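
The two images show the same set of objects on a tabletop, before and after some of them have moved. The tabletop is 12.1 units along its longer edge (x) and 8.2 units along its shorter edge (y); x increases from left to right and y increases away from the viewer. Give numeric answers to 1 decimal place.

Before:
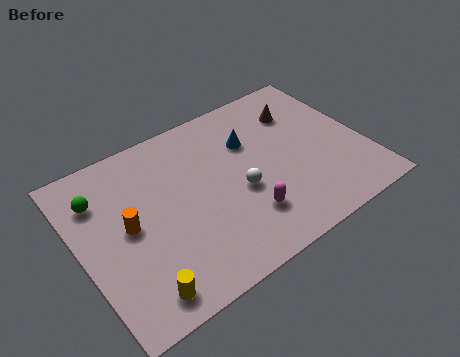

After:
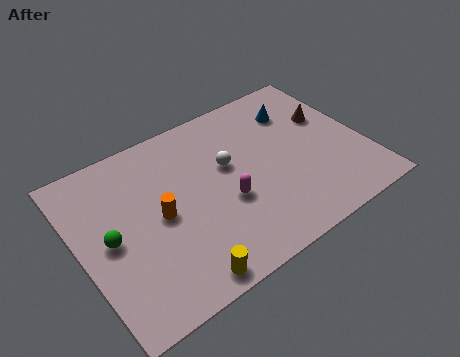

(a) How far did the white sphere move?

1.5

The white sphere moved from about (6.6, 3.4) to (6.4, 4.9), a distance of √(0.2² + 1.5²) ≈ 1.5.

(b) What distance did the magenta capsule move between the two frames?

1.3

From (6.6, 2.1) to (6.0, 3.2), the magenta capsule covered √(0.6² + 1.1²) ≈ 1.3 units.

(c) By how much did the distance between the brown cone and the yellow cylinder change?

-0.8

They were about 9.3 units apart before and 8.5 after — 0.8 units closer together.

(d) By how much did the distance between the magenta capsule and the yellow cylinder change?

-1.4

They were about 4.8 units apart before and 3.4 after — 1.4 units closer together.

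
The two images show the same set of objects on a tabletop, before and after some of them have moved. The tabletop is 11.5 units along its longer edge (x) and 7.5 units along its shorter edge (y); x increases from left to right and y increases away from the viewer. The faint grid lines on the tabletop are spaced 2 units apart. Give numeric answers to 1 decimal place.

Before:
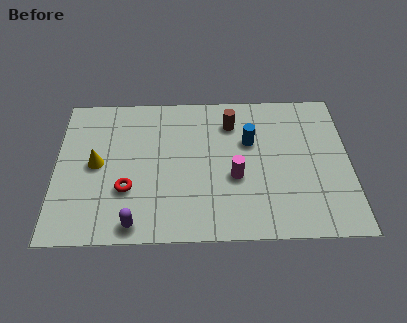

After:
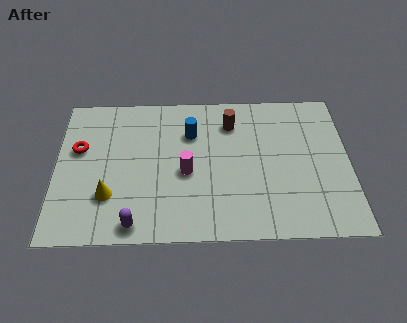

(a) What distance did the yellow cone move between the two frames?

1.7

The yellow cone was near (1.6, 3.8) before and (2.1, 2.2) after, so it travelled √(0.5² + 1.6²) ≈ 1.7 units.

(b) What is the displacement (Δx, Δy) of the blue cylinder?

(-2.3, 0.5)

From the two frames, the blue cylinder sits at roughly (7.6, 4.8) before and (5.3, 5.3) after.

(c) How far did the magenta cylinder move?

1.9

From (7.0, 3.0) to (5.1, 3.3), the magenta cylinder covered √(1.9² + 0.3²) ≈ 1.9 units.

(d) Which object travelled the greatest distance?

the red torus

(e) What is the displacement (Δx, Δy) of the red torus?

(-1.9, 2.1)

The red torus started near (2.8, 2.5) and ended near (0.9, 4.6).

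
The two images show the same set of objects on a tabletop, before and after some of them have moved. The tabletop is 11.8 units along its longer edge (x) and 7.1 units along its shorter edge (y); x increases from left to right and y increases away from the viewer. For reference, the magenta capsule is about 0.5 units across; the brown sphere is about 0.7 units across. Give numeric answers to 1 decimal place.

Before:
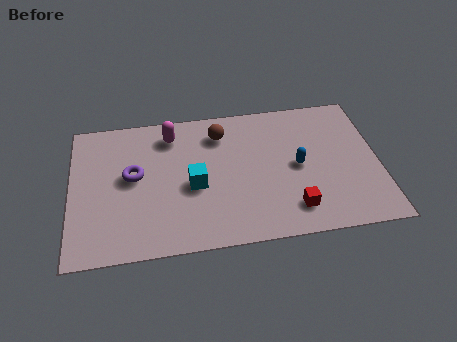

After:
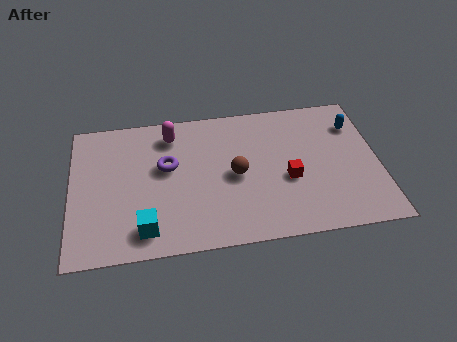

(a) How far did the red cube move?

1.5

The red cube was near (8.4, 1.4) before and (8.3, 2.9) after, so it travelled √(0.1² + 1.5²) ≈ 1.5 units.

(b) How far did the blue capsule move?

2.9

The blue capsule was near (8.7, 3.5) before and (11.0, 5.3) after, so it travelled √(2.3² + 1.8²) ≈ 2.9 units.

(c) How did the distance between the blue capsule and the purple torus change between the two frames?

+1.1

They were about 6.3 units apart before and 7.4 after — 1.1 units further apart.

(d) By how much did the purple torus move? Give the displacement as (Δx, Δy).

(1.3, 0.3)

From the two frames, the purple torus sits at roughly (2.4, 3.9) before and (3.7, 4.2) after.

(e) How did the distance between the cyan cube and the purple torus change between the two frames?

+0.7

The distance was about 2.4 in the first image and 3.1 in the second, so they moved 0.7 units further apart.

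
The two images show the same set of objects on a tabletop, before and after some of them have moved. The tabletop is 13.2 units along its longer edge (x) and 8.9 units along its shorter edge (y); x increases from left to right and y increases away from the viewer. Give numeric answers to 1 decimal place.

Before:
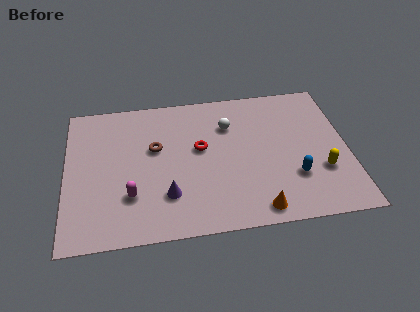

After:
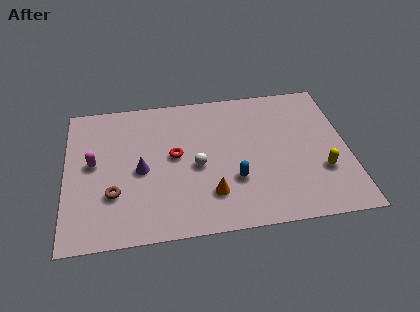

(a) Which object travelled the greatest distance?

the brown torus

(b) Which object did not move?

the yellow capsule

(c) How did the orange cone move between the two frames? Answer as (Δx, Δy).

(-2.1, 1.2)

From the two frames, the orange cone sits at roughly (8.8, 1.0) before and (6.7, 2.2) after.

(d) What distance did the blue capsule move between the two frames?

2.8

From (10.6, 2.7) to (7.8, 2.9), the blue capsule covered √(2.8² + 0.2²) ≈ 2.8 units.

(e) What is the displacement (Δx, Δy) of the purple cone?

(-1.2, 1.7)

The purple cone started near (4.7, 2.4) and ended near (3.5, 4.1).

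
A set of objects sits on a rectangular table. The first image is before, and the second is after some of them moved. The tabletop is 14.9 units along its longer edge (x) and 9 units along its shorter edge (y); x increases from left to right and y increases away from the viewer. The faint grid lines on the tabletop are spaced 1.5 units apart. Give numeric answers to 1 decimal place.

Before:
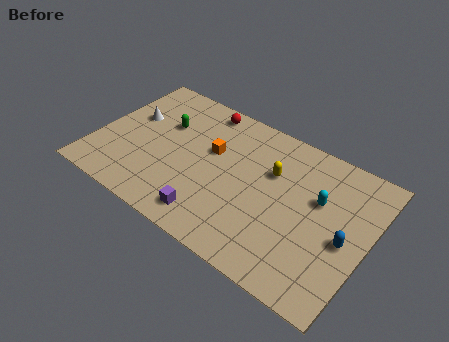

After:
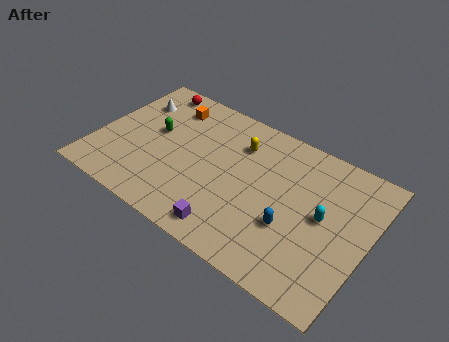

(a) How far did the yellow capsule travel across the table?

2.2

From (9.5, 5.9) to (7.5, 6.7), the yellow capsule covered √(2.0² + 0.8²) ≈ 2.2 units.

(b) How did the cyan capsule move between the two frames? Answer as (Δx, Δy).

(0.4, -0.9)

From the two frames, the cyan capsule sits at roughly (12.1, 5.6) before and (12.5, 4.7) after.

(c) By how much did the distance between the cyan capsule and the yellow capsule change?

+2.8

Before: roughly 2.6 units apart; after: 5.4. That's 2.8 units further apart.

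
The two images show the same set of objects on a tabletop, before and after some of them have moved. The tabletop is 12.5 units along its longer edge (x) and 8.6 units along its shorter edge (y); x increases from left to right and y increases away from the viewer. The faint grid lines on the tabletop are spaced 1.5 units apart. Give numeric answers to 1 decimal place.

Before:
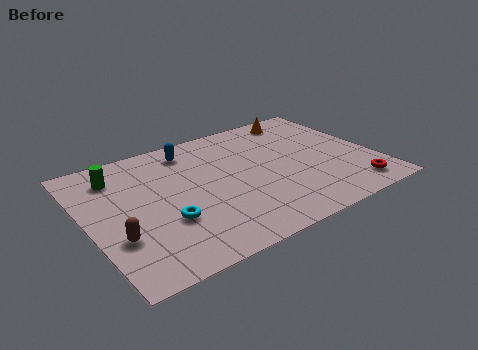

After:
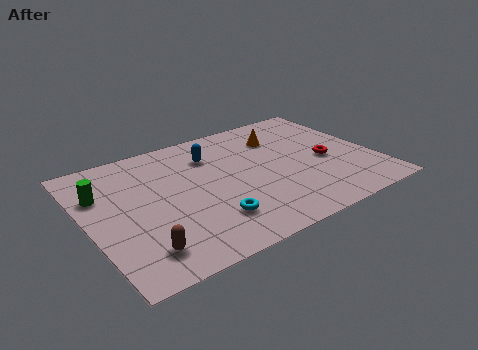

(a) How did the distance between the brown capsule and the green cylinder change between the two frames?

+0.4

The distance was about 4.0 in the first image and 4.4 in the second, so they moved 0.4 units further apart.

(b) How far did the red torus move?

2.6

The red torus was near (11.1, 1.3) before and (10.4, 3.8) after, so it travelled √(0.7² + 2.5²) ≈ 2.6 units.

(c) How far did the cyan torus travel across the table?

2.0

The cyan torus moved from about (3.1, 2.9) to (4.9, 2.1), a distance of √(1.8² + 0.8²) ≈ 2.0.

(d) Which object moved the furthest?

the red torus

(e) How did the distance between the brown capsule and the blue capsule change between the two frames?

+0.3

They were about 5.9 units apart before and 6.2 after — 0.3 units further apart.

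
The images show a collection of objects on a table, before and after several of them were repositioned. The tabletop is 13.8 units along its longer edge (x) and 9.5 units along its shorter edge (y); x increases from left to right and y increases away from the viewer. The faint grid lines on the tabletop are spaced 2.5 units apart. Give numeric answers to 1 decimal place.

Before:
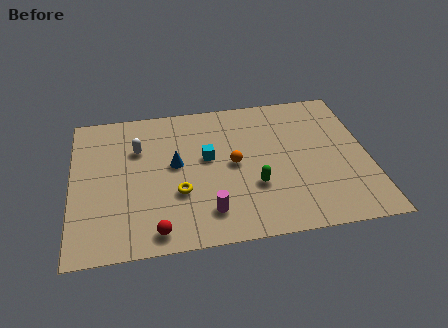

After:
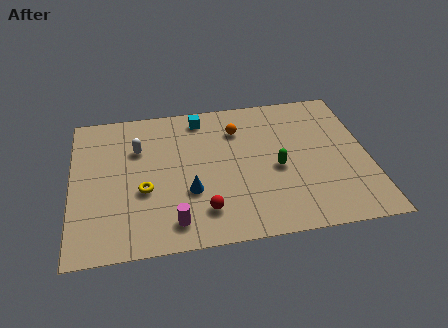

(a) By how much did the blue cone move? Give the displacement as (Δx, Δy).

(0.6, -1.9)

From the two frames, the blue cone sits at roughly (4.8, 5.2) before and (5.4, 3.3) after.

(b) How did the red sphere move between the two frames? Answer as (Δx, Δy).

(2.2, 0.9)

From the two frames, the red sphere sits at roughly (3.8, 1.1) before and (6.0, 2.0) after.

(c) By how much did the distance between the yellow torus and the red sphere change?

+0.7

They were about 2.5 units apart before and 3.2 after — 0.7 units further apart.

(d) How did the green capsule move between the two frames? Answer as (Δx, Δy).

(1.1, 1.0)

The green capsule started near (8.4, 3.2) and ended near (9.5, 4.2).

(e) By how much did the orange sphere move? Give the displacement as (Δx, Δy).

(0.3, 2.3)

The orange sphere was at about (7.5, 4.8) and moved to about (7.8, 7.1).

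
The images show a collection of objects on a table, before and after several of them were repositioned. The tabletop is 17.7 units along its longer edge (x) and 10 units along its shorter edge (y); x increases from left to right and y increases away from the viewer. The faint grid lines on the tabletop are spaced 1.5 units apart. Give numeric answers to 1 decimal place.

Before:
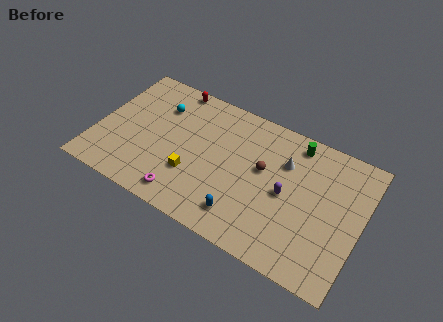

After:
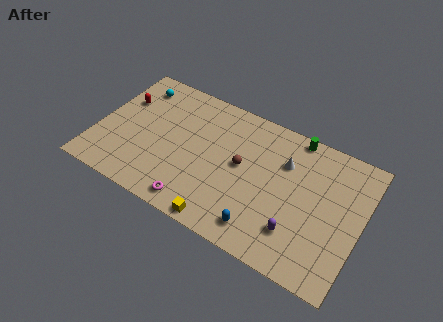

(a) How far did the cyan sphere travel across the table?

2.0

From (3.8, 7.3) to (2.0, 8.2), the cyan sphere covered √(1.8² + 0.9²) ≈ 2.0 units.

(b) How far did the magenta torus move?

0.8

From (6.4, 1.4) to (7.2, 1.2), the magenta torus covered √(0.8² + 0.2²) ≈ 0.8 units.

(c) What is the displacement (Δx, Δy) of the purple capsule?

(1.0, -2.3)

The purple capsule was at about (12.8, 4.8) and moved to about (13.8, 2.5).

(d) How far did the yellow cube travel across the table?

3.4

From (6.7, 3.2) to (9.1, 0.8), the yellow cube covered √(2.4² + 2.4²) ≈ 3.4 units.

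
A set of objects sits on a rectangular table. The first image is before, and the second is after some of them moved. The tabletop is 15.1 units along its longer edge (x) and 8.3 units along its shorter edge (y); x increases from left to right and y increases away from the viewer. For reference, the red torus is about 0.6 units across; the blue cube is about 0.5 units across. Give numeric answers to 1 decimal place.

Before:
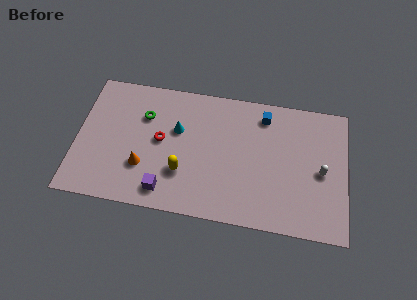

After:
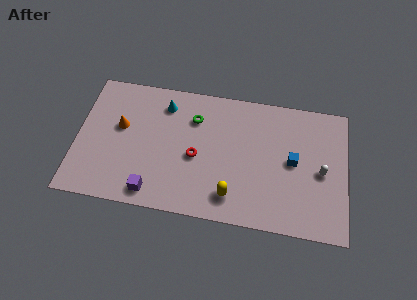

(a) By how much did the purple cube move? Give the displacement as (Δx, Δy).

(-0.7, -0.2)

The purple cube was at about (5.1, 1.3) and moved to about (4.4, 1.1).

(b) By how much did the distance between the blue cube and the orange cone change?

+1.8

Before: roughly 7.9 units apart; after: 9.7. That's 1.8 units further apart.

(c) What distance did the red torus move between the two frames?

2.1

From (4.7, 4.4) to (6.7, 3.7), the red torus covered √(2.0² + 0.7²) ≈ 2.1 units.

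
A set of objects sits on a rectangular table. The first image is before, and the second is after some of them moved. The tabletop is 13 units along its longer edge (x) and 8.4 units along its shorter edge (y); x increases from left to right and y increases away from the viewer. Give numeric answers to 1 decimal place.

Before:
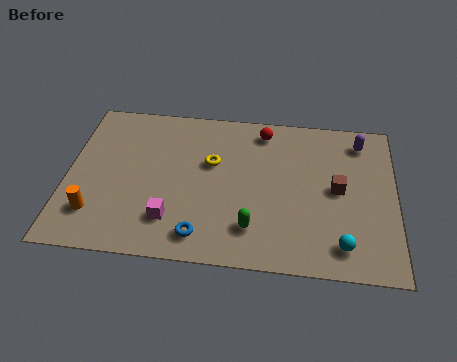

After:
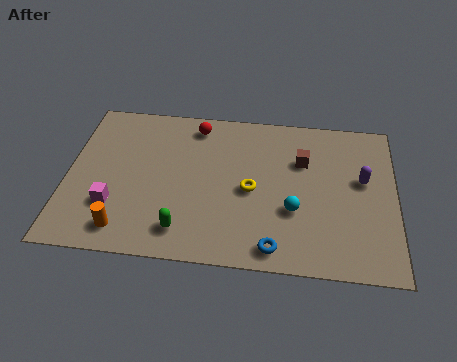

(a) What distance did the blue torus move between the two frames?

2.9

The blue torus was near (5.4, 1.3) before and (8.3, 1.0) after, so it travelled √(2.9² + 0.3²) ≈ 2.9 units.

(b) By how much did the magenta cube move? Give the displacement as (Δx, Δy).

(-2.3, 0.5)

The magenta cube started near (4.2, 2.0) and ended near (1.9, 2.5).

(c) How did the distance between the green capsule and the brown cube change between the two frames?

+2.1

Before: roughly 4.1 units apart; after: 6.2. That's 2.1 units further apart.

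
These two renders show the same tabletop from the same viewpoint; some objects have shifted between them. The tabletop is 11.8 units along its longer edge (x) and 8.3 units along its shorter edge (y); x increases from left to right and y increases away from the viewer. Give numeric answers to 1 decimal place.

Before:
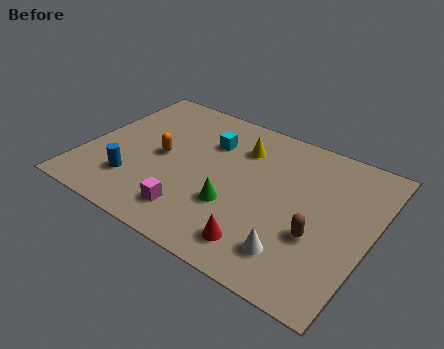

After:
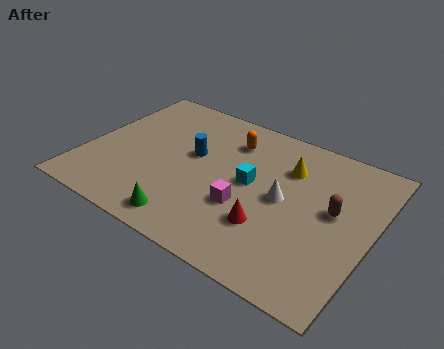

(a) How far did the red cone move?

1.1

The red cone was near (7.8, 1.4) before and (7.9, 2.5) after, so it travelled √(0.1² + 1.1²) ≈ 1.1 units.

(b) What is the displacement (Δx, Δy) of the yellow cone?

(2.0, -0.2)

The yellow cone started near (6.1, 6.2) and ended near (8.1, 6.0).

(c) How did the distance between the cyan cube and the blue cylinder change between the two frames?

-2.0

Before: roughly 4.5 units apart; after: 2.5. That's 2.0 units closer together.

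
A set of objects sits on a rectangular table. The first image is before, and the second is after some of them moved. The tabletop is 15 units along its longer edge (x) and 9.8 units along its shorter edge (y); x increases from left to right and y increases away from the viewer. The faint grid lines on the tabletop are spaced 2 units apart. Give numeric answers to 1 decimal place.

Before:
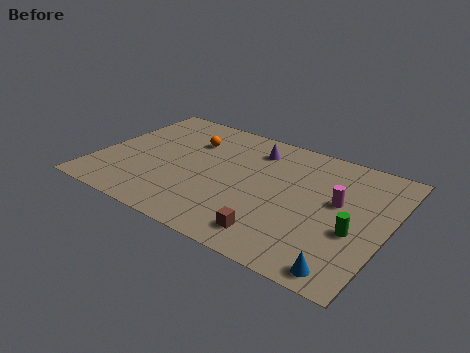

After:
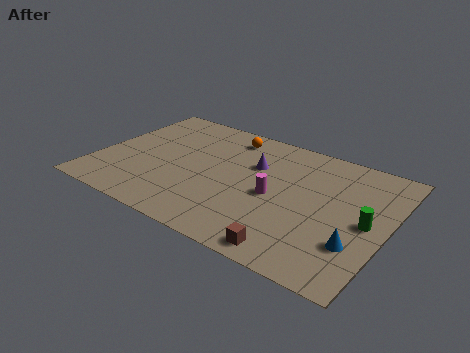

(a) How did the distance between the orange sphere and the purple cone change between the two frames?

-0.9

Before: roughly 3.4 units apart; after: 2.5. That's 0.9 units closer together.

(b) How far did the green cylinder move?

1.0

The green cylinder was near (13.5, 3.8) before and (14.0, 4.7) after, so it travelled √(0.5² + 0.9²) ≈ 1.0 units.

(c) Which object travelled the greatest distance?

the magenta cylinder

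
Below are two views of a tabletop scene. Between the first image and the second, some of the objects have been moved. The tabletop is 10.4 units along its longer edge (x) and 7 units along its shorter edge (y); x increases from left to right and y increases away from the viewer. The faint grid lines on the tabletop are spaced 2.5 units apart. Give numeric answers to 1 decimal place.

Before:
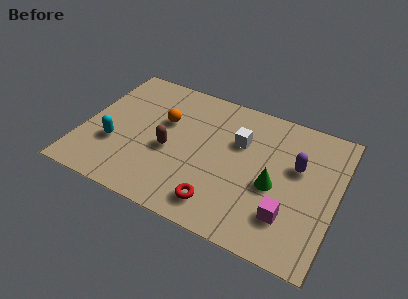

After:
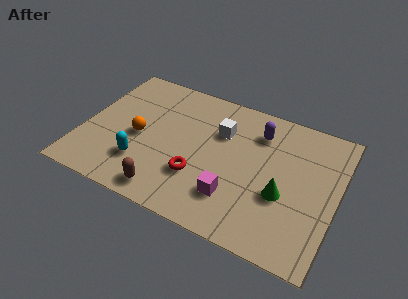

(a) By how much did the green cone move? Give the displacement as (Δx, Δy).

(0.4, -0.3)

The green cone was at about (7.9, 3.0) and moved to about (8.3, 2.7).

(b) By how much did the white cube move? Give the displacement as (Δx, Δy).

(-0.8, 0.2)

The white cube was at about (6.3, 4.6) and moved to about (5.5, 4.8).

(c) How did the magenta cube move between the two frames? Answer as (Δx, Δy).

(-2.2, 0.0)

The magenta cube started near (8.6, 1.8) and ended near (6.4, 1.8).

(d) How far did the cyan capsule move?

1.3

From (1.4, 2.4) to (2.6, 1.9), the cyan capsule covered √(1.2² + 0.5²) ≈ 1.3 units.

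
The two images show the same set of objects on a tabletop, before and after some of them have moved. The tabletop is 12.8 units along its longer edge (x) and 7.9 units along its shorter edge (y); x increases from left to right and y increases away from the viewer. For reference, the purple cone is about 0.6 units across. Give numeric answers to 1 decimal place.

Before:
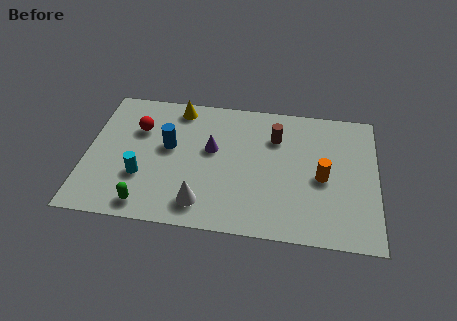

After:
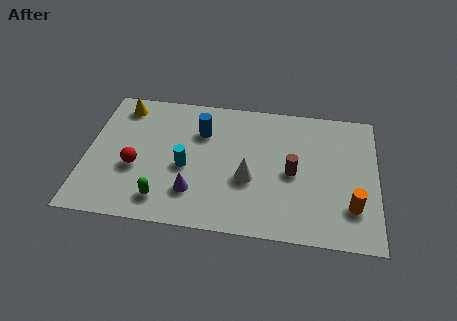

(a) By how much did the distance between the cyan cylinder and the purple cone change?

-2.1

Before: roughly 3.6 units apart; after: 1.5. That's 2.1 units closer together.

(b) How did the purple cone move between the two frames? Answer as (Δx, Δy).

(-0.7, -2.6)

From the two frames, the purple cone sits at roughly (5.5, 4.6) before and (4.8, 2.0) after.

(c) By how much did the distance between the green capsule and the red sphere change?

-2.3

Before: roughly 4.4 units apart; after: 2.1. That's 2.3 units closer together.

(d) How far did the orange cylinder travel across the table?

2.0

The orange cylinder was near (10.4, 3.6) before and (11.7, 2.1) after, so it travelled √(1.3² + 1.5²) ≈ 2.0 units.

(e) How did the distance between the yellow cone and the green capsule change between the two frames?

-0.3

They were about 6.0 units apart before and 5.7 after — 0.3 units closer together.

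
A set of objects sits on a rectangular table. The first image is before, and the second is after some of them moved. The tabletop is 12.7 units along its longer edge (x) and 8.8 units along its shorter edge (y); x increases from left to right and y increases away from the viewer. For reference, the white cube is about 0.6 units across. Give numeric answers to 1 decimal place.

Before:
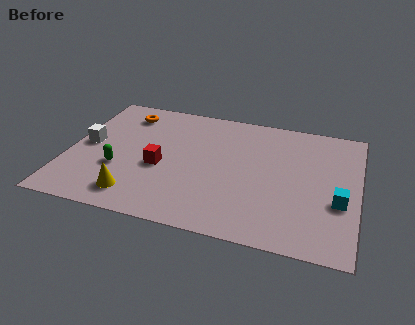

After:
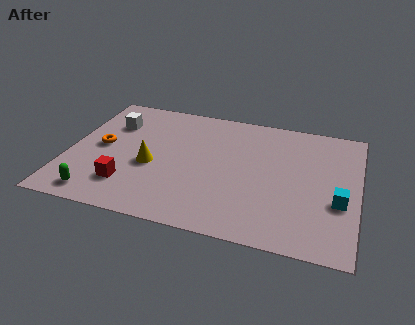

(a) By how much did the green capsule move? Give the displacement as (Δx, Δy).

(-0.7, -2.0)

The green capsule started near (2.3, 3.1) and ended near (1.6, 1.1).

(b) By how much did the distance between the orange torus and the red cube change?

-1.2

The distance was about 4.0 in the first image and 2.8 in the second, so they moved 1.2 units closer together.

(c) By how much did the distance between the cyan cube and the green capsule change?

+0.9

The distance was about 9.6 in the first image and 10.5 in the second, so they moved 0.9 units further apart.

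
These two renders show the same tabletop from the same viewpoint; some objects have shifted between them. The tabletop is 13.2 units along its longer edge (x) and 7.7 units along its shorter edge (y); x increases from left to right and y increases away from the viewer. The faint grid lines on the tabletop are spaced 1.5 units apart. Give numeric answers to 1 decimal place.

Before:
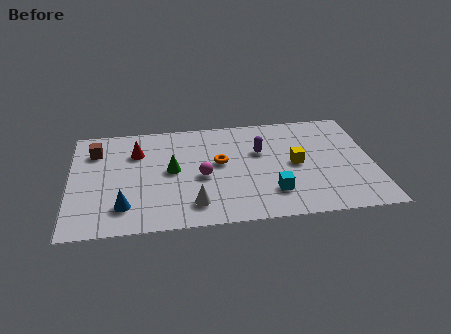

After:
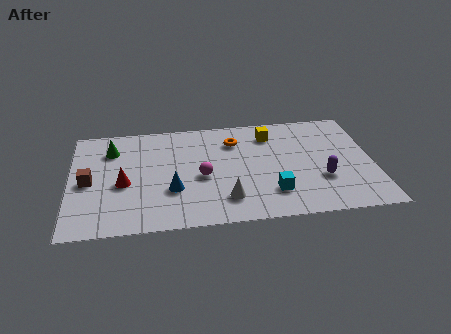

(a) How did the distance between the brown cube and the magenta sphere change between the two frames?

-0.3

Before: roughly 5.2 units apart; after: 4.9. That's 0.3 units closer together.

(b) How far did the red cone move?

2.3

The red cone was near (2.9, 5.5) before and (2.3, 3.3) after, so it travelled √(0.6² + 2.2²) ≈ 2.3 units.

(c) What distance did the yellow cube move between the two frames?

2.5

From (9.8, 3.8) to (8.8, 6.1), the yellow cube covered √(1.0² + 2.3²) ≈ 2.5 units.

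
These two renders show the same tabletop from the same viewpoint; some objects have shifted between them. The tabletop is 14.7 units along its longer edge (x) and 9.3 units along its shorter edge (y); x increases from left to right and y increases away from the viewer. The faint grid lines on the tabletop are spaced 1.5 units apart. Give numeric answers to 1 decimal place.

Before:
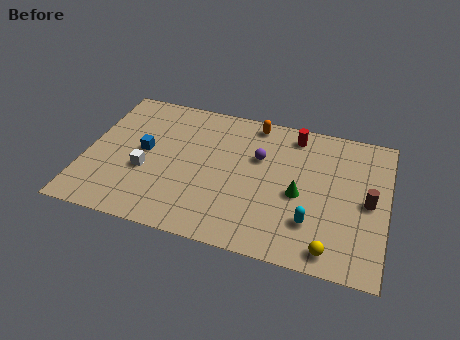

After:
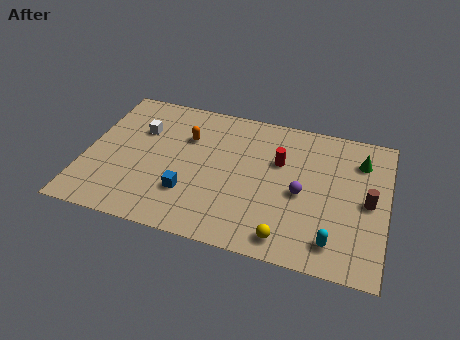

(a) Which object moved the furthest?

the green cone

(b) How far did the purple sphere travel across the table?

2.8

The purple sphere was near (8.4, 6.0) before and (10.6, 4.2) after, so it travelled √(2.2² + 1.8²) ≈ 2.8 units.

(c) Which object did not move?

the brown cylinder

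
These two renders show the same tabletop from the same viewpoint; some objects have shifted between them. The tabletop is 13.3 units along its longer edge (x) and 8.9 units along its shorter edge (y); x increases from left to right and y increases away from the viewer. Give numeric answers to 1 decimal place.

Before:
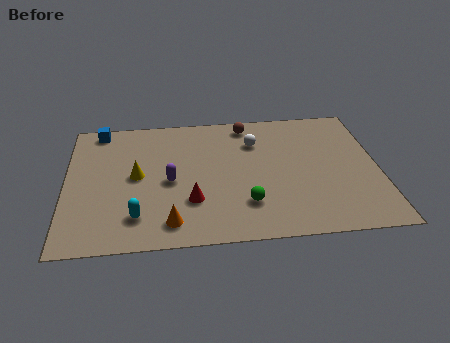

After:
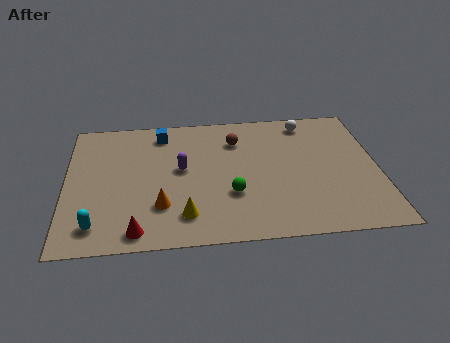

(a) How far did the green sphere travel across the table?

0.9

The green sphere moved from about (7.6, 2.3) to (7.0, 3.0), a distance of √(0.6² + 0.7²) ≈ 0.9.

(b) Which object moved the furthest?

the yellow cone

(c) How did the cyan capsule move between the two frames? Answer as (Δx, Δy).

(-1.7, -0.4)

The cyan capsule was at about (3.0, 1.9) and moved to about (1.3, 1.5).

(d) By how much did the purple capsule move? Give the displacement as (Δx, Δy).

(0.5, 0.8)

The purple capsule was at about (4.4, 4.1) and moved to about (4.9, 4.9).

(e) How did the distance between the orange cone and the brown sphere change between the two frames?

-1.9

They were about 7.2 units apart before and 5.3 after — 1.9 units closer together.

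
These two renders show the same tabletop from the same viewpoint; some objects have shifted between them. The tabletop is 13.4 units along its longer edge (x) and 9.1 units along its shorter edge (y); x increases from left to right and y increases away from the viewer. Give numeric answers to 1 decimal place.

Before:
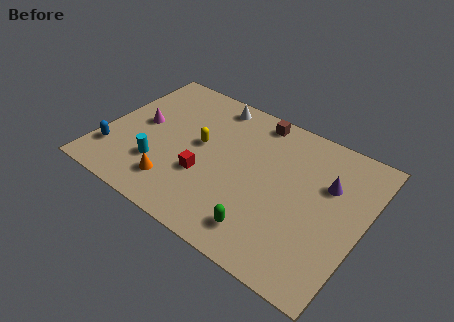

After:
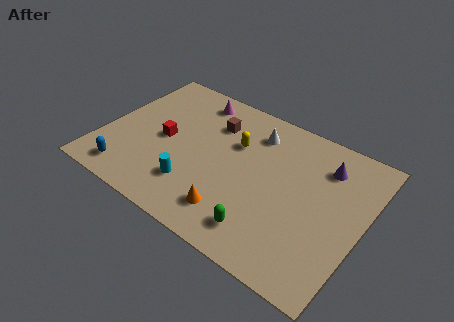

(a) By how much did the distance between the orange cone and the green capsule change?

-3.1

The distance was about 4.7 in the first image and 1.6 in the second, so they moved 3.1 units closer together.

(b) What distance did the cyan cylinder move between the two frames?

1.9

The cyan cylinder was near (3.2, 2.6) before and (5.1, 2.3) after, so it travelled √(1.9² + 0.3²) ≈ 1.9 units.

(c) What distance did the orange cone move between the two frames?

3.1

The orange cone was near (4.2, 1.9) before and (7.3, 1.8) after, so it travelled √(3.1² + 0.1²) ≈ 3.1 units.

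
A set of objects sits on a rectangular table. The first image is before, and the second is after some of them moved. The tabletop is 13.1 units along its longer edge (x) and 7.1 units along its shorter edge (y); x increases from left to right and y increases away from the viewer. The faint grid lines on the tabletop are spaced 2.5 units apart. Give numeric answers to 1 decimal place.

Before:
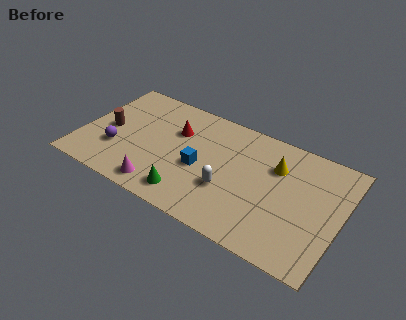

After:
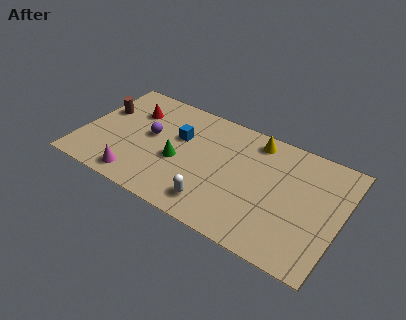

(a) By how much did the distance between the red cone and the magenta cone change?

+0.4

They were about 3.8 units apart before and 4.2 after — 0.4 units further apart.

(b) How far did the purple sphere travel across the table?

2.2

From (1.9, 2.3) to (3.4, 3.9), the purple sphere covered √(1.5² + 1.6²) ≈ 2.2 units.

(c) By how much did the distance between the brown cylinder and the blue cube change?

-0.8

Before: roughly 4.8 units apart; after: 4.0. That's 0.8 units closer together.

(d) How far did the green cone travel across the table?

2.0

The green cone moved from about (5.8, 1.2) to (5.0, 3.0), a distance of √(0.8² + 1.8²) ≈ 2.0.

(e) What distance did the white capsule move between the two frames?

1.3

The white capsule moved from about (7.6, 2.5) to (7.1, 1.3), a distance of √(0.5² + 1.2²) ≈ 1.3.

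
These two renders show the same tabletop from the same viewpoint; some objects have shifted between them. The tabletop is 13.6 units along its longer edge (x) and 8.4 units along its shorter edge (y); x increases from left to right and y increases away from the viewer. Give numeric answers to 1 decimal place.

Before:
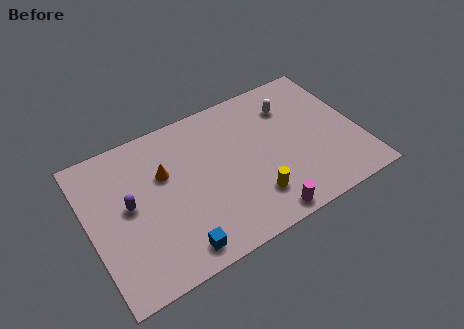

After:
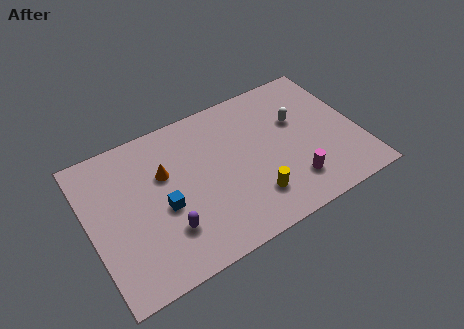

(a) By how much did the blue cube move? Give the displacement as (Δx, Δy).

(-0.3, 2.5)

The blue cube was at about (3.9, 1.1) and moved to about (3.6, 3.6).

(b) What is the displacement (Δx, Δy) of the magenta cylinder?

(1.7, 1.1)

From the two frames, the magenta cylinder sits at roughly (8.2, 0.8) before and (9.9, 1.9) after.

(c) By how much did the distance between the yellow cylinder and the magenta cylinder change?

+0.8

The distance was about 1.2 in the first image and 2.0 in the second, so they moved 0.8 units further apart.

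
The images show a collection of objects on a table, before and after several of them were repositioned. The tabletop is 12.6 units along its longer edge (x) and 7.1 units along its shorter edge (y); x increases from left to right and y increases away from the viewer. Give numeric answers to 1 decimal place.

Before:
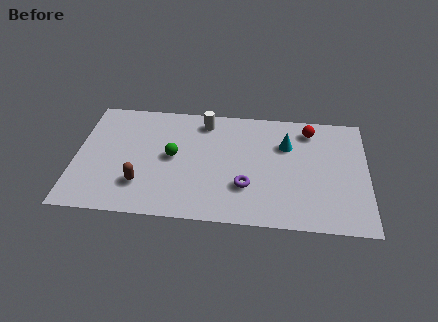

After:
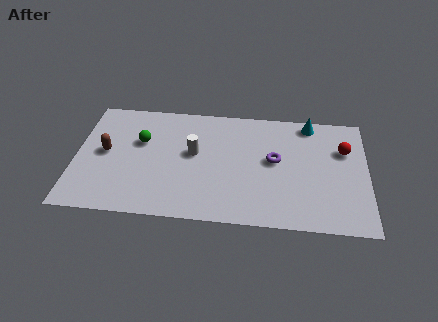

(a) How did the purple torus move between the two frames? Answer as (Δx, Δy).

(1.2, 1.7)

The purple torus started near (7.4, 2.2) and ended near (8.6, 3.9).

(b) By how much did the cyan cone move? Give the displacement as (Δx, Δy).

(1.0, 1.4)

The cyan cone started near (9.1, 4.9) and ended near (10.1, 6.3).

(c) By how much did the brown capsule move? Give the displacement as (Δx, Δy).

(-1.6, 1.8)

The brown capsule was at about (2.9, 1.9) and moved to about (1.3, 3.7).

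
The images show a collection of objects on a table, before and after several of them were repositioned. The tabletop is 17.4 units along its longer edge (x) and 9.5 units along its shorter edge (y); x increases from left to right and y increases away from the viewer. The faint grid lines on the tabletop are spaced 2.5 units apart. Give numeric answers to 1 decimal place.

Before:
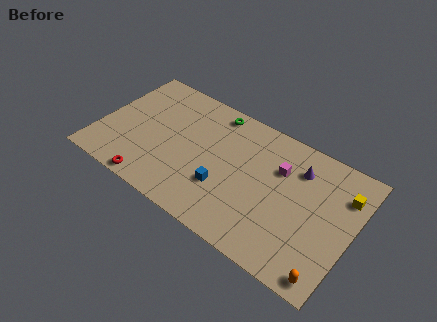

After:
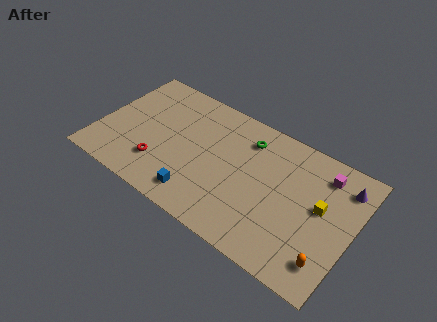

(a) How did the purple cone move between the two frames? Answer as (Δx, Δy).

(3.0, 0.4)

The purple cone started near (13.4, 7.2) and ended near (16.4, 7.6).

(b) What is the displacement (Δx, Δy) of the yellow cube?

(-1.3, -1.7)

The yellow cube was at about (16.5, 7.0) and moved to about (15.2, 5.3).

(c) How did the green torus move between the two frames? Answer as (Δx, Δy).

(2.5, -0.9)

From the two frames, the green torus sits at roughly (7.3, 8.4) before and (9.8, 7.5) after.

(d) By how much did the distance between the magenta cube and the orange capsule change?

-1.0

Before: roughly 6.9 units apart; after: 5.9. That's 1.0 units closer together.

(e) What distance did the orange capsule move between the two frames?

0.9

From (16.4, 1.0) to (16.2, 1.9), the orange capsule covered √(0.2² + 0.9²) ≈ 0.9 units.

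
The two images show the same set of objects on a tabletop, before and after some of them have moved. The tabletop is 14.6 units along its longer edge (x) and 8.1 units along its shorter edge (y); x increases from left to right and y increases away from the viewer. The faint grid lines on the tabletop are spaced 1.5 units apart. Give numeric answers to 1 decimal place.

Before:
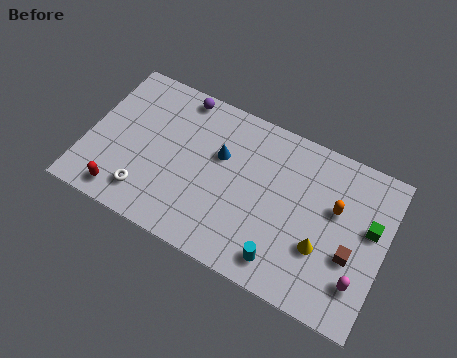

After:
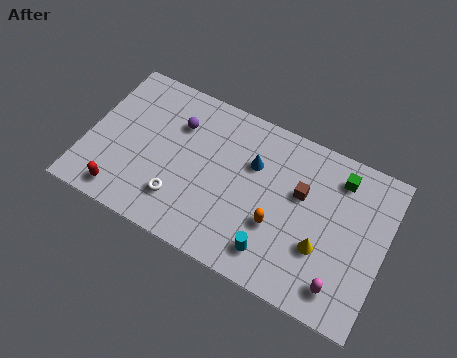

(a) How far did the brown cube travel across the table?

3.3

The brown cube was near (13.1, 3.1) before and (10.4, 5.0) after, so it travelled √(2.7² + 1.9²) ≈ 3.3 units.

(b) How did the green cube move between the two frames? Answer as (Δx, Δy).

(-1.7, 1.8)

The green cube started near (13.8, 4.8) and ended near (12.1, 6.6).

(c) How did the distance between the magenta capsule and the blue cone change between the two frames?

-1.6

Before: roughly 7.8 units apart; after: 6.2. That's 1.6 units closer together.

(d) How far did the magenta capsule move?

1.0

The magenta capsule moved from about (13.6, 2.0) to (12.8, 1.4), a distance of √(0.8² + 0.6²) ≈ 1.0.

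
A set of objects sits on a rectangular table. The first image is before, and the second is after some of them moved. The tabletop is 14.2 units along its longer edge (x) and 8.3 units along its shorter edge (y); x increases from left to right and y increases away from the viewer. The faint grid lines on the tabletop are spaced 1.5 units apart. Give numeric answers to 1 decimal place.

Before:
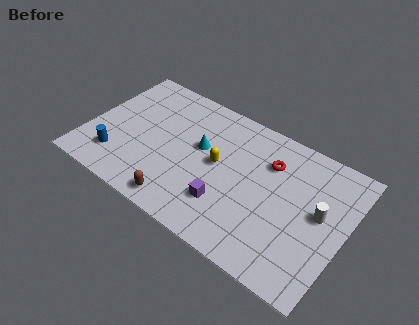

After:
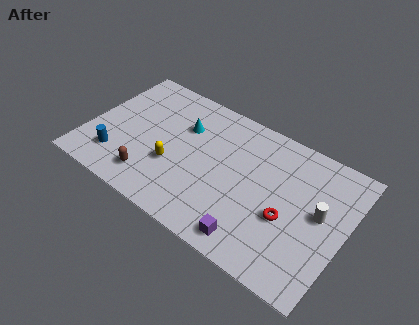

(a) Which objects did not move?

the blue cylinder and the white cylinder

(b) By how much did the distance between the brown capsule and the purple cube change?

+3.2

They were about 2.6 units apart before and 5.8 after — 3.2 units further apart.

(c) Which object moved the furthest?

the red torus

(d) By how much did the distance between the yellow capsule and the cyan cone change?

+1.5

Before: roughly 1.2 units apart; after: 2.7. That's 1.5 units further apart.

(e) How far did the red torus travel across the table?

3.0

From (9.8, 6.0) to (11.2, 3.3), the red torus covered √(1.4² + 2.7²) ≈ 3.0 units.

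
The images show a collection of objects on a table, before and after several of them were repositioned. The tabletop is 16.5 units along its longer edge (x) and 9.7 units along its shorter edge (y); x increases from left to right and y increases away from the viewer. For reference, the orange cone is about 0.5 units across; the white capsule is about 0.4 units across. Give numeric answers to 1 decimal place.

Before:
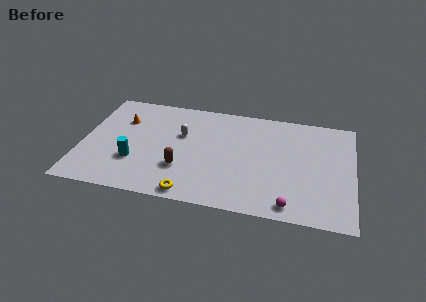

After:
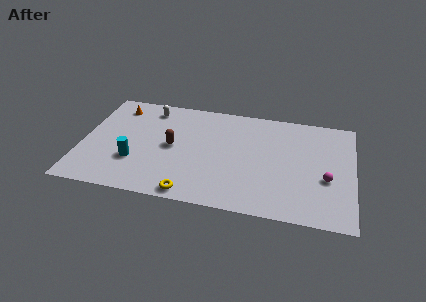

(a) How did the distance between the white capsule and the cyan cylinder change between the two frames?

+1.1

The distance was about 4.0 in the first image and 5.1 in the second, so they moved 1.1 units further apart.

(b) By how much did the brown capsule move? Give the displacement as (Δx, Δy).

(-0.7, 1.9)

The brown capsule was at about (6.2, 3.0) and moved to about (5.5, 4.9).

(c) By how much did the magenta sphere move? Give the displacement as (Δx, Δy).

(2.1, 2.7)

From the two frames, the magenta sphere sits at roughly (12.8, 1.1) before and (14.9, 3.8) after.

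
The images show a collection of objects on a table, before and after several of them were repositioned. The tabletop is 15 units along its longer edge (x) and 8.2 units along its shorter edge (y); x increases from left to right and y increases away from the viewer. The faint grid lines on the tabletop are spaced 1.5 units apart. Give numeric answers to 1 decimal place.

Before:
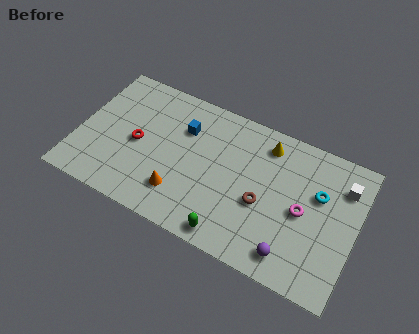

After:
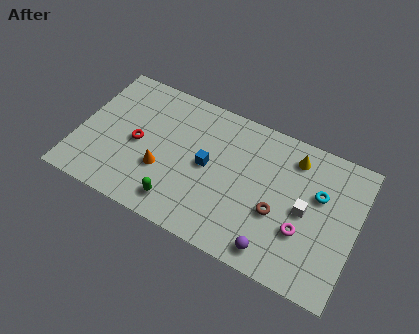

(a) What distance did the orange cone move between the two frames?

1.4

The orange cone was near (5.8, 2.0) before and (4.7, 2.9) after, so it travelled √(1.1² + 0.9²) ≈ 1.4 units.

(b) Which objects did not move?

the red torus and the cyan torus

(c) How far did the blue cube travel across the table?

2.2

The blue cube moved from about (5.5, 5.8) to (7.0, 4.2), a distance of √(1.5² + 1.6²) ≈ 2.2.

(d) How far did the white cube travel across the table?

2.8

The white cube was near (14.1, 6.2) before and (12.3, 4.0) after, so it travelled √(1.8² + 2.2²) ≈ 2.8 units.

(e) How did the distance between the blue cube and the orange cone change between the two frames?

-1.2

Before: roughly 3.8 units apart; after: 2.6. That's 1.2 units closer together.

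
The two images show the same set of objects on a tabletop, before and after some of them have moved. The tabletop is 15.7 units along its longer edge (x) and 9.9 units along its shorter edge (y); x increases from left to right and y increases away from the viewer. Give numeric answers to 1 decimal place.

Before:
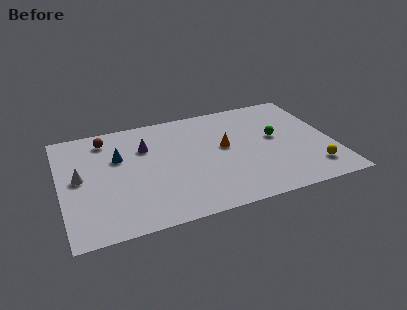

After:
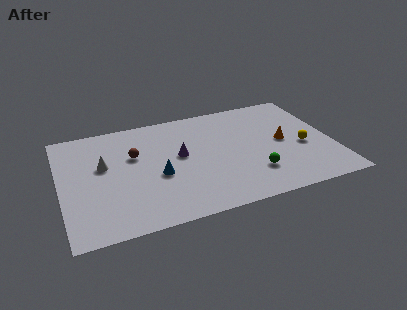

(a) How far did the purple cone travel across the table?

2.4

From (5.0, 6.9) to (6.9, 5.5), the purple cone covered √(1.9² + 1.4²) ≈ 2.4 units.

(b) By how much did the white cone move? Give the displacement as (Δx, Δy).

(1.4, 0.7)

From the two frames, the white cone sits at roughly (1.1, 5.2) before and (2.5, 5.9) after.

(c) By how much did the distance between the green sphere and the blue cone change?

-3.5

The distance was about 9.1 in the first image and 5.6 in the second, so they moved 3.5 units closer together.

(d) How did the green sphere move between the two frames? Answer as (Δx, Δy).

(-1.6, -2.9)

The green sphere started near (12.5, 5.5) and ended near (10.9, 2.6).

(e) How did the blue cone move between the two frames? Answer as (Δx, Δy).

(2.1, -2.3)

The blue cone was at about (3.4, 6.4) and moved to about (5.5, 4.1).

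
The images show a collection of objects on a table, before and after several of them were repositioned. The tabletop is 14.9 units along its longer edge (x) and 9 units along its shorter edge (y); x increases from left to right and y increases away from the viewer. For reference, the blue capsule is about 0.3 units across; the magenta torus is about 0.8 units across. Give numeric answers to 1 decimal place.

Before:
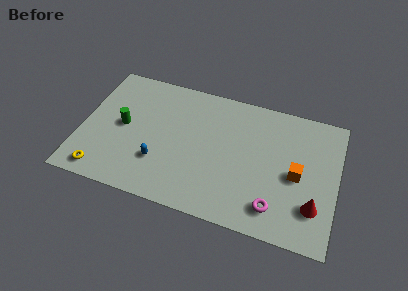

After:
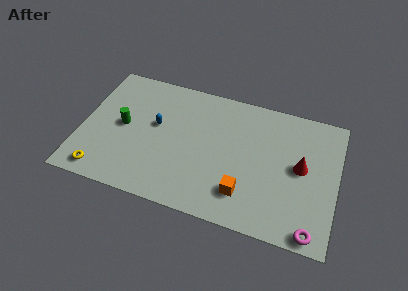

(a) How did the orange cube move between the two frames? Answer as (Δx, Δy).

(-2.9, -2.1)

From the two frames, the orange cube sits at roughly (12.6, 4.2) before and (9.7, 2.1) after.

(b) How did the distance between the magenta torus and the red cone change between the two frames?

+1.8

The distance was about 2.3 in the first image and 4.1 in the second, so they moved 1.8 units further apart.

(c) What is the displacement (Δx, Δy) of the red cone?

(-0.9, 2.4)

The red cone was at about (13.7, 2.4) and moved to about (12.8, 4.8).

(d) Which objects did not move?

the green cylinder and the yellow torus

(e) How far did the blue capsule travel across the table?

2.5

The blue capsule moved from about (4.7, 2.7) to (4.3, 5.2), a distance of √(0.4² + 2.5²) ≈ 2.5.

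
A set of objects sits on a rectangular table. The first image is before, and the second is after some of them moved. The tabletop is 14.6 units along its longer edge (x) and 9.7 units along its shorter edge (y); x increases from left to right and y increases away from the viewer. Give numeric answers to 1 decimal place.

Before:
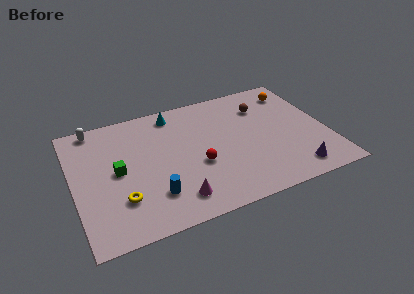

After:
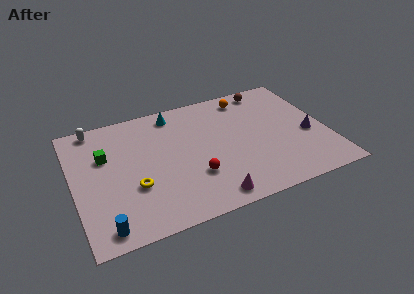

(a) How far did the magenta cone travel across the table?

2.0

The magenta cone moved from about (5.5, 1.7) to (7.4, 1.1), a distance of √(1.9² + 0.6²) ≈ 2.0.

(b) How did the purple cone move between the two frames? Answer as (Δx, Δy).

(1.2, 2.6)

The purple cone started near (12.3, 1.4) and ended near (13.5, 4.0).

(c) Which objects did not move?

the white capsule and the cyan cone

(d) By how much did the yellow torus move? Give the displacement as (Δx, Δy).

(0.8, 0.7)

The yellow torus was at about (2.5, 2.7) and moved to about (3.3, 3.4).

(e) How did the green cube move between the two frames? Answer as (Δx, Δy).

(-0.6, 1.4)

The green cube was at about (2.5, 4.9) and moved to about (1.9, 6.3).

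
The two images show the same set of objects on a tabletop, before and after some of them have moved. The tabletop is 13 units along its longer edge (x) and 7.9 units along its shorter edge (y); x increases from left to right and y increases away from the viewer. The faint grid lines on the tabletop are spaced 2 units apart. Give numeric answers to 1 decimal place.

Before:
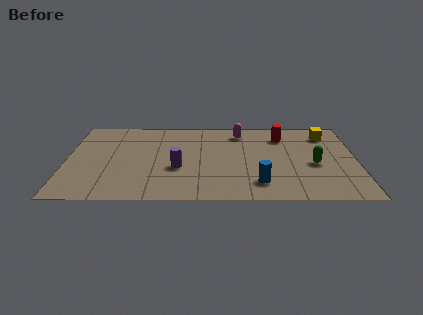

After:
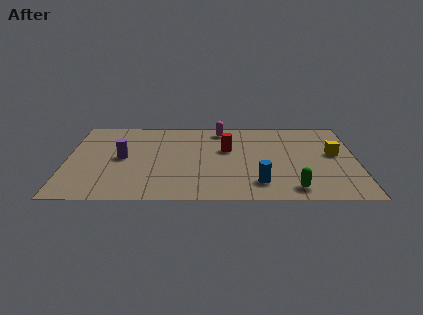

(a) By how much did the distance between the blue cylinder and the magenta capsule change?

+0.5

Before: roughly 5.0 units apart; after: 5.5. That's 0.5 units further apart.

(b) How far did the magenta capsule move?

0.9

From (7.8, 6.5) to (6.9, 6.8), the magenta capsule covered √(0.9² + 0.3²) ≈ 0.9 units.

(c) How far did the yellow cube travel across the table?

1.9

The yellow cube moved from about (11.7, 6.3) to (12.0, 4.4), a distance of √(0.3² + 1.9²) ≈ 1.9.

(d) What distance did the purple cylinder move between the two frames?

2.7

From (5.0, 3.0) to (2.5, 4.0), the purple cylinder covered √(2.5² + 1.0²) ≈ 2.7 units.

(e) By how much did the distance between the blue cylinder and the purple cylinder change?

+2.7

The distance was about 3.9 in the first image and 6.6 in the second, so they moved 2.7 units further apart.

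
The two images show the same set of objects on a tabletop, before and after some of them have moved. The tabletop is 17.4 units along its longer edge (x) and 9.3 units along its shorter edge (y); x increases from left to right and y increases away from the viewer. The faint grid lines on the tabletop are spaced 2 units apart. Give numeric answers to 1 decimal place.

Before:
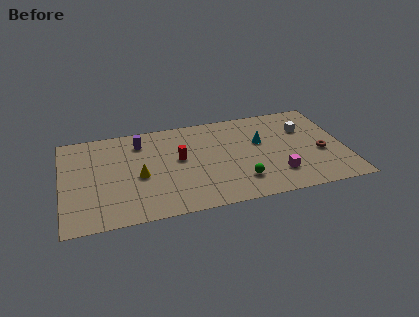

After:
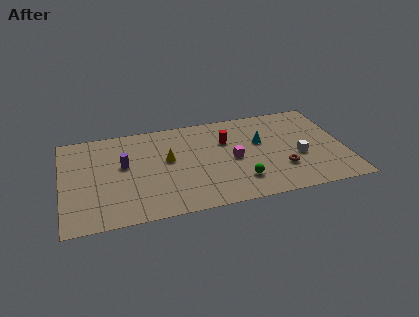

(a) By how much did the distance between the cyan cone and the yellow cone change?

-2.0

The distance was about 7.8 in the first image and 5.8 in the second, so they moved 2.0 units closer together.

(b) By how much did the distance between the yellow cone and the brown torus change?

-3.9

Before: roughly 11.2 units apart; after: 7.3. That's 3.9 units closer together.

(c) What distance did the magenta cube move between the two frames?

3.3

The magenta cube was near (13.1, 2.3) before and (10.5, 4.4) after, so it travelled √(2.6² + 2.1²) ≈ 3.3 units.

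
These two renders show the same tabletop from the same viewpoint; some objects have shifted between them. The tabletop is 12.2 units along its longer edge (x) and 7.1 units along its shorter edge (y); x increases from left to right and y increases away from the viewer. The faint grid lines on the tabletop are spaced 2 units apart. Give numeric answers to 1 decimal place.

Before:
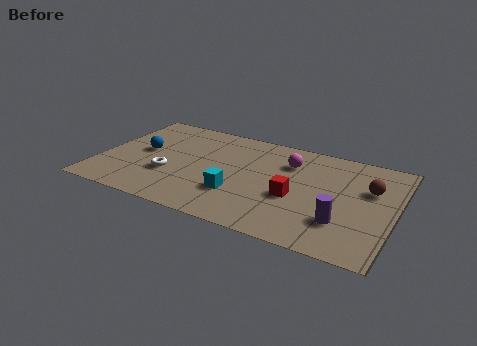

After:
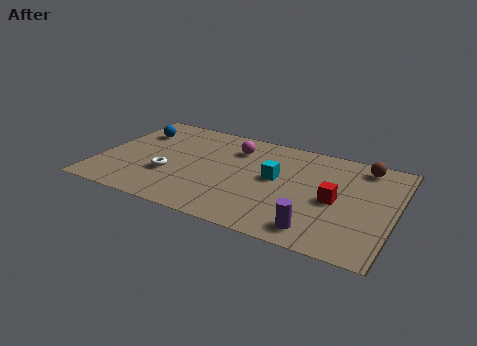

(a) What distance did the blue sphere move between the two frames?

1.5

The blue sphere moved from about (1.7, 3.8) to (1.2, 5.2), a distance of √(0.5² + 1.4²) ≈ 1.5.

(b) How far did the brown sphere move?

1.6

From (11.1, 4.6) to (10.7, 6.1), the brown sphere covered √(0.4² + 1.5²) ≈ 1.6 units.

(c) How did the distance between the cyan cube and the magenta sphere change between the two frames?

-1.1

Before: roughly 3.5 units apart; after: 2.4. That's 1.1 units closer together.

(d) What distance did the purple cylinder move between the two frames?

1.3

From (10.2, 2.0) to (9.3, 1.1), the purple cylinder covered √(0.9² + 0.9²) ≈ 1.3 units.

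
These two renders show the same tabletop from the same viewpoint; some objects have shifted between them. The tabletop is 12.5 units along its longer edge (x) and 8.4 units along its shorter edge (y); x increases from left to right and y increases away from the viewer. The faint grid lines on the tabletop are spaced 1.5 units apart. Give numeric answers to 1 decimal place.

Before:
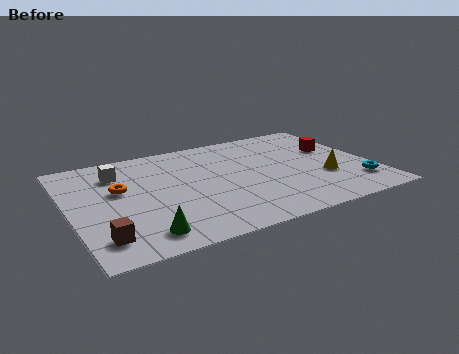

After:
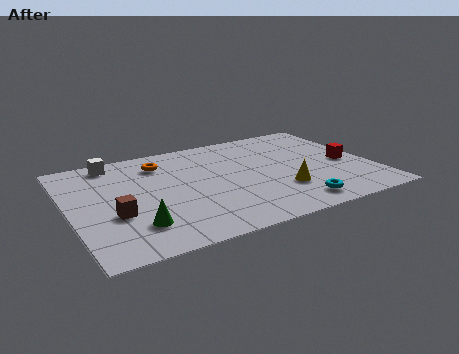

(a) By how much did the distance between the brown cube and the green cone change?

-0.3

Before: roughly 1.6 units apart; after: 1.3. That's 0.3 units closer together.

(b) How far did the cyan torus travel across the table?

2.9

The cyan torus moved from about (11.6, 1.9) to (8.8, 1.2), a distance of √(2.8² + 0.7²) ≈ 2.9.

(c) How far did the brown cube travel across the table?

1.7

The brown cube was near (1.0, 1.6) before and (1.7, 3.1) after, so it travelled √(0.7² + 1.5²) ≈ 1.7 units.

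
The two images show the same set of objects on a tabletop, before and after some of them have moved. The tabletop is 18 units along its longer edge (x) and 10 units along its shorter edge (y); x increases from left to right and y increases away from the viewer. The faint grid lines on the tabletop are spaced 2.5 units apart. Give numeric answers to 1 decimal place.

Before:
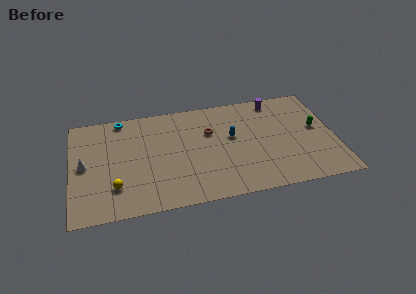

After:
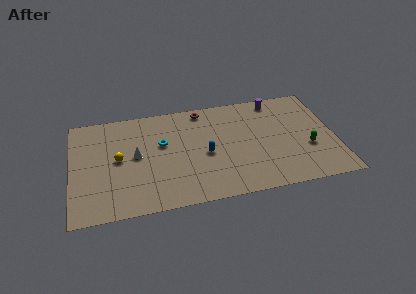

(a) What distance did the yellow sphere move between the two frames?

2.6

From (2.9, 2.6) to (3.2, 5.2), the yellow sphere covered √(0.3² + 2.6²) ≈ 2.6 units.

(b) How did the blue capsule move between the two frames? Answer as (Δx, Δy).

(-1.9, -1.3)

The blue capsule started near (11.0, 5.8) and ended near (9.1, 4.5).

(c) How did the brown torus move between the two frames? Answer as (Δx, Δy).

(-0.4, 2.3)

The brown torus was at about (9.5, 6.6) and moved to about (9.1, 8.9).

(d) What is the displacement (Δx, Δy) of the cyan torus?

(2.7, -3.0)

From the two frames, the cyan torus sits at roughly (3.5, 9.1) before and (6.2, 6.1) after.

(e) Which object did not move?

the purple cylinder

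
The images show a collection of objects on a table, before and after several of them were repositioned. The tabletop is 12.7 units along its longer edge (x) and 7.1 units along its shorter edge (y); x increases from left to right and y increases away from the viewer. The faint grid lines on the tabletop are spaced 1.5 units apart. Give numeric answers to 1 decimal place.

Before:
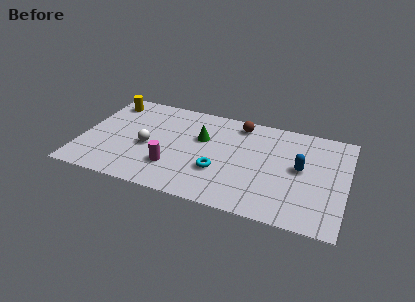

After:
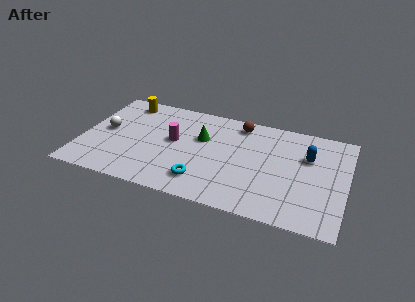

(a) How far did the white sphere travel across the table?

2.2

The white sphere moved from about (3.2, 3.1) to (1.1, 3.7), a distance of √(2.1² + 0.6²) ≈ 2.2.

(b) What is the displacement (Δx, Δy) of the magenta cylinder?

(-0.1, 1.9)

The magenta cylinder started near (4.5, 2.0) and ended near (4.4, 3.9).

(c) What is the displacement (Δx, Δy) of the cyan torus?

(-0.7, -0.9)

The cyan torus started near (6.7, 2.4) and ended near (6.0, 1.5).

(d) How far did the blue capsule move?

0.9

From (10.5, 3.8) to (10.8, 4.7), the blue capsule covered √(0.3² + 0.9²) ≈ 0.9 units.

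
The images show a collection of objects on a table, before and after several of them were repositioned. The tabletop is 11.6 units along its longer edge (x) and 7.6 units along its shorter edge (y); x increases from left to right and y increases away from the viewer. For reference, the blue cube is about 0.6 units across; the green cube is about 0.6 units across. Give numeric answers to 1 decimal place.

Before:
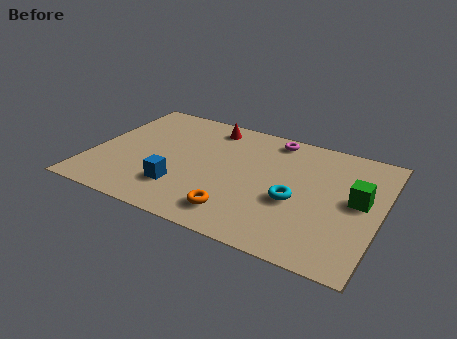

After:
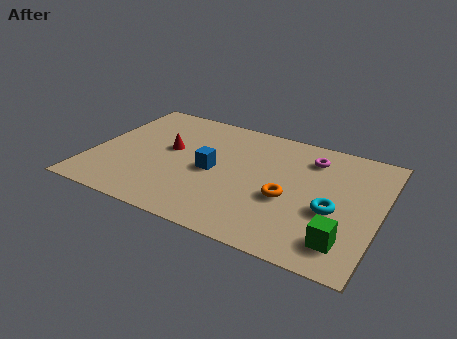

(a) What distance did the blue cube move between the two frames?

1.9

From (3.8, 2.0) to (4.9, 3.6), the blue cube covered √(1.1² + 1.6²) ≈ 1.9 units.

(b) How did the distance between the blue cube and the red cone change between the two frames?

-2.5

Before: roughly 4.5 units apart; after: 2.0. That's 2.5 units closer together.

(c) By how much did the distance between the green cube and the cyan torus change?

-0.9

The distance was about 2.6 in the first image and 1.7 in the second, so they moved 0.9 units closer together.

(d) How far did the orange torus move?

2.5

The orange torus was near (6.2, 1.4) before and (8.0, 3.1) after, so it travelled √(1.8² + 1.7²) ≈ 2.5 units.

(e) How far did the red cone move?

2.6

The red cone moved from about (4.4, 6.5) to (3.0, 4.3), a distance of √(1.4² + 2.2²) ≈ 2.6.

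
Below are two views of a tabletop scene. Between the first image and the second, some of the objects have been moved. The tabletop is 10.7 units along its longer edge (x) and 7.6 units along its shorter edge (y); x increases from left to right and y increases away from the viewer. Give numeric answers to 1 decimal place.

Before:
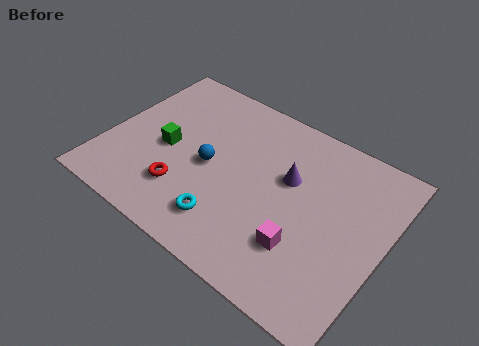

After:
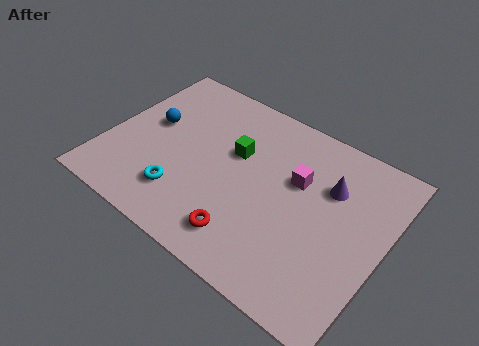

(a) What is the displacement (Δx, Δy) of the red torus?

(2.6, -0.6)

From the two frames, the red torus sits at roughly (3.3, 2.0) before and (5.9, 1.4) after.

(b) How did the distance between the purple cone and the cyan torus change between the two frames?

+2.5

Before: roughly 3.6 units apart; after: 6.1. That's 2.5 units further apart.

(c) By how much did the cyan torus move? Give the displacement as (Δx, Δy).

(-1.8, 0.2)

From the two frames, the cyan torus sits at roughly (5.1, 1.6) before and (3.3, 1.8) after.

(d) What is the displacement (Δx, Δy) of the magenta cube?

(-0.7, 2.6)

The magenta cube started near (7.9, 2.2) and ended near (7.2, 4.8).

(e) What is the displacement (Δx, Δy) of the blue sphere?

(-2.5, 0.7)

The blue sphere was at about (4.0, 3.6) and moved to about (1.5, 4.3).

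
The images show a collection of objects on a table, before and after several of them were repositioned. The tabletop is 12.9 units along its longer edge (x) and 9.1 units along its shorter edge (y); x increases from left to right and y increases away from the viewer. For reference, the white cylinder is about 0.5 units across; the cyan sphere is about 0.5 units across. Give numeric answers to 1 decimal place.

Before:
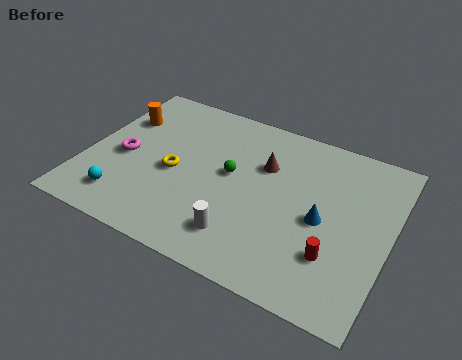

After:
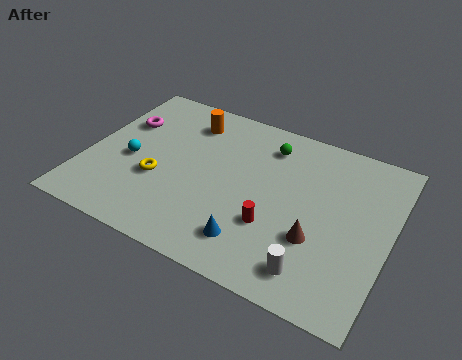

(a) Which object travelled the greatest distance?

the brown cone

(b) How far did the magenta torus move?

2.0

From (1.6, 4.1) to (1.2, 6.1), the magenta torus covered √(0.4² + 2.0²) ≈ 2.0 units.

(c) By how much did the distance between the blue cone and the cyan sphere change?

-2.5

They were about 8.5 units apart before and 6.0 after — 2.5 units closer together.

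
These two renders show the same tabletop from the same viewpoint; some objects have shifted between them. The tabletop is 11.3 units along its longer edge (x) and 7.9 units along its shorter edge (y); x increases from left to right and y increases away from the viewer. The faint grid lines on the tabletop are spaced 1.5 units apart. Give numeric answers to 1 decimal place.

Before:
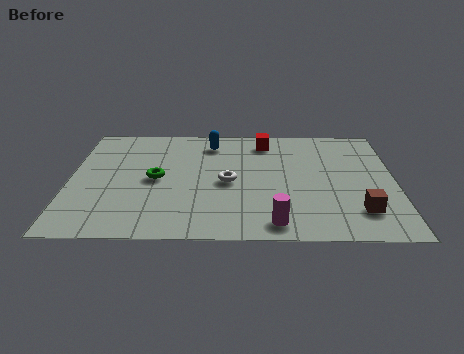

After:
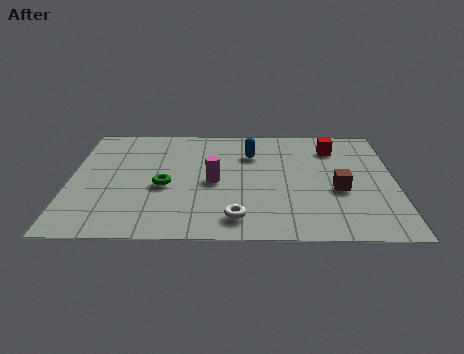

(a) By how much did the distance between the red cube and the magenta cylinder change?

-0.7

The distance was about 5.6 in the first image and 4.9 in the second, so they moved 0.7 units closer together.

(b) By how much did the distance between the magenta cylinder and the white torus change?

-0.6

They were about 3.1 units apart before and 2.5 after — 0.6 units closer together.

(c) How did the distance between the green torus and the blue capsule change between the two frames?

+0.6

The distance was about 3.2 in the first image and 3.8 in the second, so they moved 0.6 units further apart.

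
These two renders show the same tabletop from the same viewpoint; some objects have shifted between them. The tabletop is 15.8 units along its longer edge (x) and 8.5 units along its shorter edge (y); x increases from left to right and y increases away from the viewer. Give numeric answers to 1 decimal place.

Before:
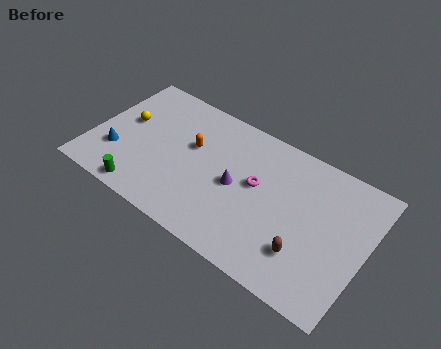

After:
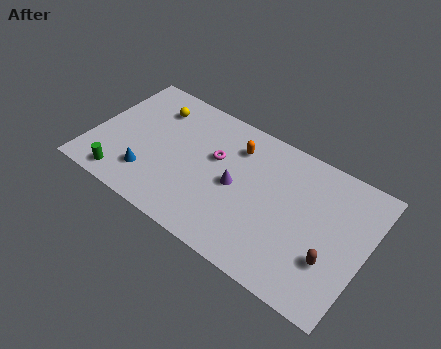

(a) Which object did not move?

the purple cone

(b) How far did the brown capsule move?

1.5

From (12.7, 2.3) to (14.1, 2.7), the brown capsule covered √(1.4² + 0.4²) ≈ 1.5 units.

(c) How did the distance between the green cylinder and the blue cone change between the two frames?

-0.9

They were about 2.5 units apart before and 1.6 after — 0.9 units closer together.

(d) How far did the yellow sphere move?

2.2

From (1.7, 4.9) to (3.1, 6.6), the yellow sphere covered √(1.4² + 1.7²) ≈ 2.2 units.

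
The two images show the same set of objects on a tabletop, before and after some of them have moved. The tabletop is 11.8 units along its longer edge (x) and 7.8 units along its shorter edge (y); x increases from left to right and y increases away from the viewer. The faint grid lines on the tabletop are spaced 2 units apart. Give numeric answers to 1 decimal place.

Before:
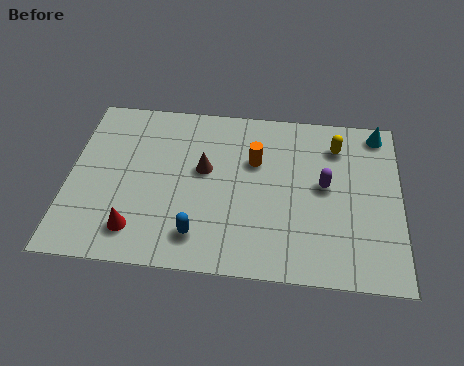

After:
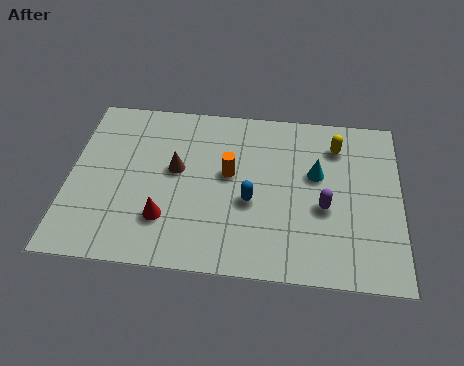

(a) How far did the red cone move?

1.2

The red cone moved from about (2.5, 1.5) to (3.5, 2.1), a distance of √(1.0² + 0.6²) ≈ 1.2.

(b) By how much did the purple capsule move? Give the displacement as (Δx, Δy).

(0.0, -1.0)

The purple capsule was at about (9.1, 4.2) and moved to about (9.1, 3.2).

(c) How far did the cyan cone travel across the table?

3.1

From (11.0, 6.9) to (8.8, 4.7), the cyan cone covered √(2.2² + 2.2²) ≈ 3.1 units.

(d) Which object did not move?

the yellow capsule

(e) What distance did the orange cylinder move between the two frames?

1.1

From (6.6, 5.1) to (5.7, 4.4), the orange cylinder covered √(0.9² + 0.7²) ≈ 1.1 units.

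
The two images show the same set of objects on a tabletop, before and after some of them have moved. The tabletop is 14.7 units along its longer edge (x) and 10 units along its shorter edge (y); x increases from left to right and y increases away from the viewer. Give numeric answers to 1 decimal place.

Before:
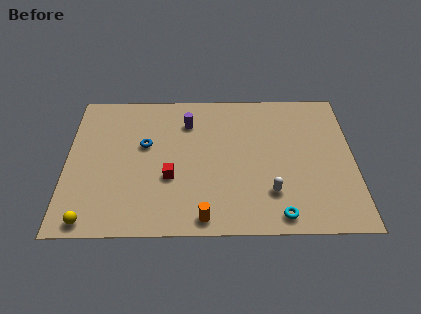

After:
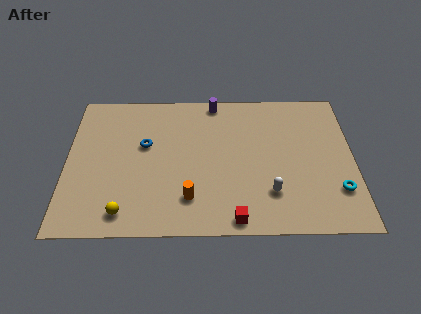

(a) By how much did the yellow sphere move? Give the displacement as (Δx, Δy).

(1.7, 0.5)

From the two frames, the yellow sphere sits at roughly (1.3, 0.9) before and (3.0, 1.4) after.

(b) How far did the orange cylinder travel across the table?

1.5

The orange cylinder moved from about (7.0, 1.0) to (6.3, 2.3), a distance of √(0.7² + 1.3²) ≈ 1.5.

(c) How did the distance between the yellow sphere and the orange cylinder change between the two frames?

-2.3

The distance was about 5.7 in the first image and 3.4 in the second, so they moved 2.3 units closer together.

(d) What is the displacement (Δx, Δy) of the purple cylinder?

(1.4, 1.5)

The purple cylinder started near (6.2, 7.6) and ended near (7.6, 9.1).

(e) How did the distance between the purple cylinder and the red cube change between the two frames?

+4.3

The distance was about 4.0 in the first image and 8.3 in the second, so they moved 4.3 units further apart.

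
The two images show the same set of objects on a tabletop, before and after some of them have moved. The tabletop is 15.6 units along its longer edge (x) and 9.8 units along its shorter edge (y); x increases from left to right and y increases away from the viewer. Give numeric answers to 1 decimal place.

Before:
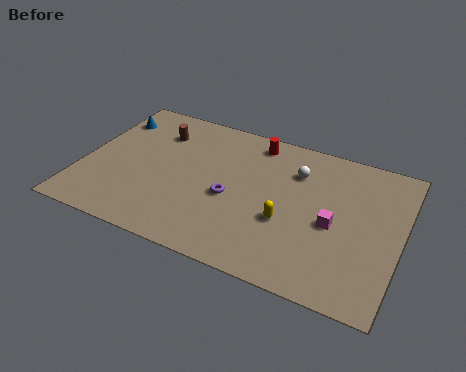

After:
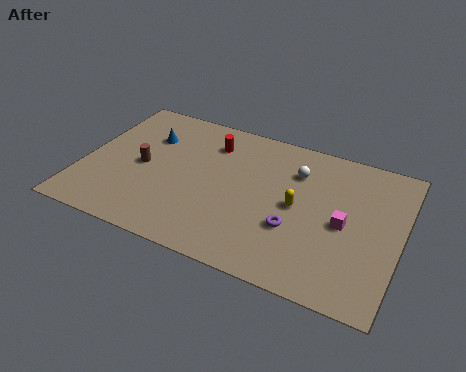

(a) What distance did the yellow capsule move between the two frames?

1.3

The yellow capsule was near (10.2, 3.7) before and (10.6, 4.9) after, so it travelled √(0.4² + 1.2²) ≈ 1.3 units.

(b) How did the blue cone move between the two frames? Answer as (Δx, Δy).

(2.0, -0.7)

From the two frames, the blue cone sits at roughly (0.9, 7.6) before and (2.9, 6.9) after.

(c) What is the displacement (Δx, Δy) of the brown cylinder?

(-0.4, -2.7)

From the two frames, the brown cylinder sits at roughly (3.3, 7.4) before and (2.9, 4.7) after.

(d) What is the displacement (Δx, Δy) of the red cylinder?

(-2.1, -0.9)

The red cylinder started near (8.1, 8.5) and ended near (6.0, 7.6).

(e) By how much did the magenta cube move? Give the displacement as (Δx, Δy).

(0.5, 0.2)

From the two frames, the magenta cube sits at roughly (12.4, 4.4) before and (12.9, 4.6) after.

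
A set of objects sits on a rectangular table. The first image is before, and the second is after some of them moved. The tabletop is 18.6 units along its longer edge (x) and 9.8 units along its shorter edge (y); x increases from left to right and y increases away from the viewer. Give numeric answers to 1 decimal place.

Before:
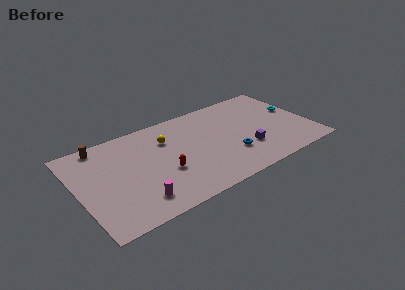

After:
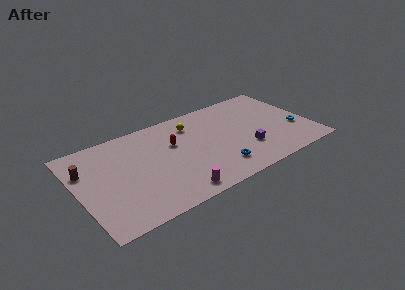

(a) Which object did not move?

the purple cube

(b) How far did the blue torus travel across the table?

1.5

The blue torus moved from about (11.9, 3.0) to (10.7, 2.1), a distance of √(1.2² + 0.9²) ≈ 1.5.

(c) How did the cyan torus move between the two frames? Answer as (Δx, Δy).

(-0.3, -2.2)

The cyan torus was at about (17.7, 5.7) and moved to about (17.4, 3.5).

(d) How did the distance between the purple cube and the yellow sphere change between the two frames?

-1.1

Before: roughly 7.1 units apart; after: 6.0. That's 1.1 units closer together.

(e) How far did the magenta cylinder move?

3.0

The magenta cylinder moved from about (4.2, 1.9) to (7.1, 1.2), a distance of √(2.9² + 0.7²) ≈ 3.0.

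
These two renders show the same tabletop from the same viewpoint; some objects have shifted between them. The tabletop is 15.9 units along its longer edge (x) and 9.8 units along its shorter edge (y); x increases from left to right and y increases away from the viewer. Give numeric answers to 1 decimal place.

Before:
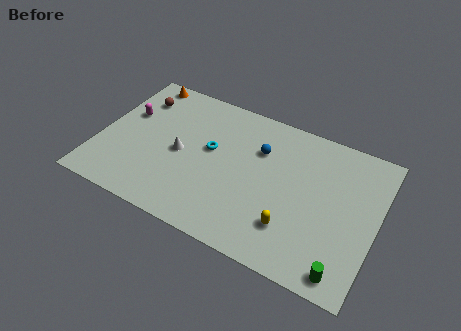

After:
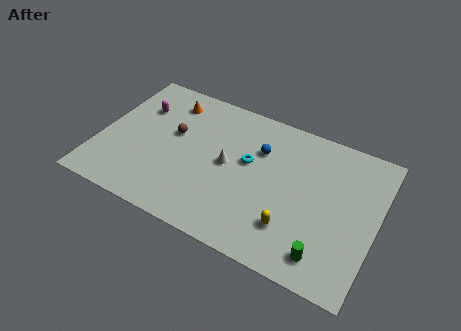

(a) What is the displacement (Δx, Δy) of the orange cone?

(1.8, -0.9)

From the two frames, the orange cone sits at roughly (1.7, 8.9) before and (3.5, 8.0) after.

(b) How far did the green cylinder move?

1.2

From (14.5, 1.1) to (13.4, 1.6), the green cylinder covered √(1.1² + 0.5²) ≈ 1.2 units.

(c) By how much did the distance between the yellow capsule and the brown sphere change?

-2.9

They were about 10.9 units apart before and 8.0 after — 2.9 units closer together.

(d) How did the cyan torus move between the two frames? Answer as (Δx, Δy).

(2.2, 0.1)

The cyan torus was at about (6.3, 5.6) and moved to about (8.5, 5.7).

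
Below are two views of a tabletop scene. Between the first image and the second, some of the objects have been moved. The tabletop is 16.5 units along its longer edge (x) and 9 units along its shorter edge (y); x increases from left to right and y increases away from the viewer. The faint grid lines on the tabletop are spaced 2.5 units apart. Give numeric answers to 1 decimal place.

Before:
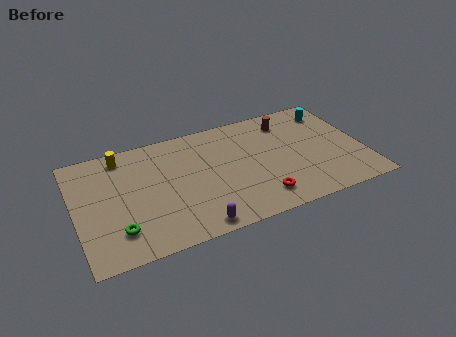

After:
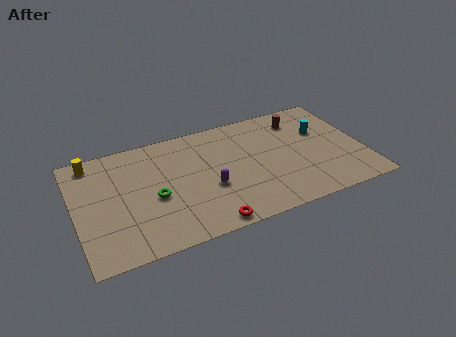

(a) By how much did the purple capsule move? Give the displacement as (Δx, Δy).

(1.1, 2.6)

The purple capsule started near (6.4, 0.9) and ended near (7.5, 3.5).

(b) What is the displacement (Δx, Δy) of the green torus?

(2.2, 1.8)

The green torus was at about (2.2, 2.1) and moved to about (4.4, 3.9).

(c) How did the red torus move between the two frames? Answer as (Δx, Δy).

(-3.1, -0.9)

The red torus started near (10.2, 1.7) and ended near (7.1, 0.8).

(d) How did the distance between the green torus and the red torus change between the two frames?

-3.9

Before: roughly 8.0 units apart; after: 4.1. That's 3.9 units closer together.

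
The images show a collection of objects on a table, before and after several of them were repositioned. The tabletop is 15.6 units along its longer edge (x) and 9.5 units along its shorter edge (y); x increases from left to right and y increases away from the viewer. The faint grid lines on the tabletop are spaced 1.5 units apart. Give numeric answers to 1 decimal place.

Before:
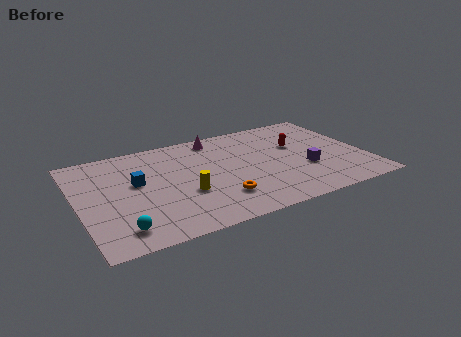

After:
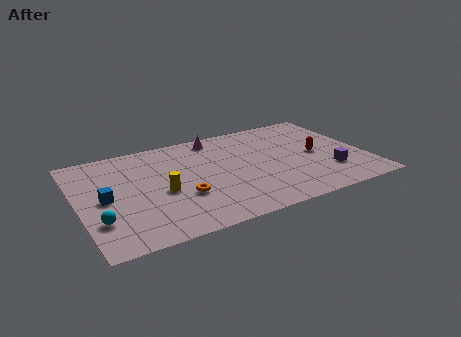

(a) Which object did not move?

the magenta cone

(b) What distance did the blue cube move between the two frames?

2.0

From (3.2, 5.5) to (1.4, 4.6), the blue cube covered √(1.8² + 0.9²) ≈ 2.0 units.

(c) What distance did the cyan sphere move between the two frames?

1.5

From (1.9, 1.6) to (0.9, 2.7), the cyan sphere covered √(1.0² + 1.1²) ≈ 1.5 units.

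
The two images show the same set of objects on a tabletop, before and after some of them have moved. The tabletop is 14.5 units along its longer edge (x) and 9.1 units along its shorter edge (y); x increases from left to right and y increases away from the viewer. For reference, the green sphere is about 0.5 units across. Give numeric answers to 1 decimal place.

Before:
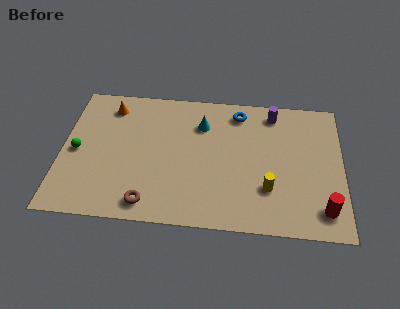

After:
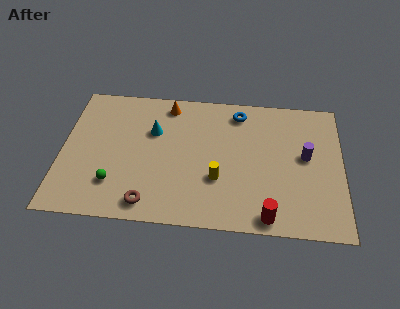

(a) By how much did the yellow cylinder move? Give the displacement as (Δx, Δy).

(-2.6, 0.4)

The yellow cylinder started near (10.7, 2.7) and ended near (8.1, 3.1).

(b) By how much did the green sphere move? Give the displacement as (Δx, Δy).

(2.0, -2.0)

The green sphere was at about (0.8, 4.3) and moved to about (2.8, 2.3).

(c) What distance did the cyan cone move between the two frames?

2.6

The cyan cone was near (7.2, 6.7) before and (4.7, 6.0) after, so it travelled √(2.5² + 0.7²) ≈ 2.6 units.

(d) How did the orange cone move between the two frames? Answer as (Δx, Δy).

(3.0, 0.4)

The orange cone was at about (2.4, 7.5) and moved to about (5.4, 7.9).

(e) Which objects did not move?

the brown torus and the blue torus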